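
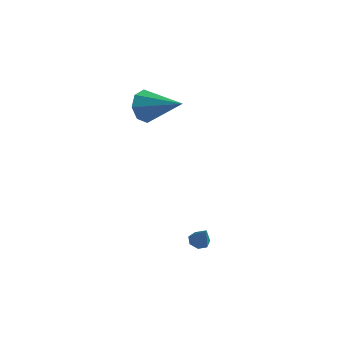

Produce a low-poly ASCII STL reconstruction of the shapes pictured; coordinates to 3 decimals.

solid 
facet normal -0.442 0.210 -0.872
outer loop
vertex 2.762 1.577 -3.891
vertex 2.324 1.631 -3.656
vertex 2.672 1.978 -3.749
endloop
endfacet
facet normal 0.974 0.227 -0.024
outer loop
vertex 2.762 1.577 -3.891
vertex 2.672 1.978 -3.749
vertex 2.836 1.389 -2.644
endloop
endfacet
facet normal -0.440 0.208 -0.873
outer loop
vertex 2.672 1.978 -3.749
vertex 2.324 1.631 -3.656
vertex 2.319 2.117 -3.538
endloop
endfacet
facet normal 0.514 0.786 0.343
outer loop
vertex 2.672 1.978 -3.749
vertex 2.319 2.117 -3.538
vertex 2.836 1.389 -2.644
endloop
endfacet
facet normal -0.440 0.208 -0.874
outer loop
vertex 2.319 2.117 -3.538
vertex 2.324 1.631 -3.656
vertex 1.97 1.89 -3.416
endloop
endfacet
facet normal -0.211 0.695 0.688
outer loop
vertex 2.319 2.117 -3.538
vertex 1.97 1.89 -3.416
vertex 2.836 1.389 -2.644
endloop
endfacet
facet normal -0.442 0.206 -0.873
outer loop
vertex 1.97 1.89 -3.416
vertex 2.324 1.631 -3.656
vertex 1.888 1.468 -3.474
endloop
endfacet
facet normal -0.657 0.024 0.753
outer loop
vertex 1.97 1.89 -3.416
vertex 1.888 1.468 -3.474
vertex 2.836 1.389 -2.644
endloop
endfacet
facet normal -0.442 0.209 -0.872
outer loop
vertex 1.888 1.468 -3.474
vertex 2.324 1.631 -3.656
vertex 2.133 1.169 -3.67
endloop
endfacet
facet normal -0.489 -0.722 0.490
outer loop
vertex 1.888 1.468 -3.474
vertex 2.133 1.169 -3.67
vertex 2.836 1.389 -2.644
endloop
endfacet
facet normal -0.440 0.208 -0.873
outer loop
vertex 2.133 1.169 -3.67
vertex 2.324 1.631 -3.656
vertex 2.523 1.217 -3.855
endloop
endfacet
facet normal 0.166 -0.981 0.096
outer loop
vertex 2.133 1.169 -3.67
vertex 2.523 1.217 -3.855
vertex 2.836 1.389 -2.644
endloop
endfacet
facet normal -0.443 0.207 -0.873
outer loop
vertex 2.523 1.217 -3.855
vertex 2.324 1.631 -3.656
vertex 2.762 1.577 -3.891
endloop
endfacet
facet normal 0.820 -0.557 -0.133
outer loop
vertex 2.523 1.217 -3.855
vertex 2.762 1.577 -3.891
vertex 2.836 1.389 -2.644
endloop
endfacet
facet normal -0.918 0.034 -0.395
outer loop
vertex -1.285 3.163 1.79
vertex -1.603 3.526 2.561
vertex -1.258 3.859 1.788
endloop
endfacet
facet normal 0.705 -0.029 -0.708
outer loop
vertex -1.285 3.163 1.79
vertex -1.258 3.859 1.788
vertex 0.343 3.454 3.399
endloop
endfacet
facet normal -0.918 0.034 -0.395
outer loop
vertex -1.258 3.859 1.788
vertex -1.603 3.526 2.561
vertex -1.433 4.36 2.238
endloop
endfacet
facet normal 0.623 0.632 -0.461
outer loop
vertex -1.258 3.859 1.788
vertex -1.433 4.36 2.238
vertex 0.343 3.454 3.399
endloop
endfacet
facet normal -0.918 0.034 -0.395
outer loop
vertex -1.433 4.36 2.238
vertex -1.603 3.526 2.561
vertex -1.708 4.373 2.878
endloop
endfacet
facet normal 0.374 0.916 0.142
outer loop
vertex -1.433 4.36 2.238
vertex -1.708 4.373 2.878
vertex 0.343 3.454 3.399
endloop
endfacet
facet normal -0.918 0.034 -0.395
outer loop
vertex -1.708 4.373 2.878
vertex -1.603 3.526 2.561
vertex -1.921 3.89 3.332
endloop
endfacet
facet normal 0.104 0.656 0.747
outer loop
vertex -1.708 4.373 2.878
vertex -1.921 3.89 3.332
vertex 0.343 3.454 3.399
endloop
endfacet
facet normal -0.918 0.034 -0.395
outer loop
vertex -1.921 3.89 3.332
vertex -1.603 3.526 2.561
vertex -1.948 3.194 3.335
endloop
endfacet
facet normal -0.029 0.005 1.000
outer loop
vertex -1.921 3.89 3.332
vertex -1.948 3.194 3.335
vertex 0.343 3.454 3.399
endloop
endfacet
facet normal -0.918 0.034 -0.395
outer loop
vertex -1.948 3.194 3.335
vertex -1.603 3.526 2.561
vertex -1.773 2.693 2.884
endloop
endfacet
facet normal 0.054 -0.658 0.751
outer loop
vertex -1.948 3.194 3.335
vertex -1.773 2.693 2.884
vertex 0.343 3.454 3.399
endloop
endfacet
facet normal -0.918 0.034 -0.395
outer loop
vertex -1.773 2.693 2.884
vertex -1.603 3.526 2.561
vertex -1.498 2.68 2.244
endloop
endfacet
facet normal 0.302 -0.941 0.149
outer loop
vertex -1.773 2.693 2.884
vertex -1.498 2.68 2.244
vertex 0.343 3.454 3.399
endloop
endfacet
facet normal -0.918 0.034 -0.395
outer loop
vertex -1.498 2.68 2.244
vertex -1.603 3.526 2.561
vertex -1.285 3.163 1.79
endloop
endfacet
facet normal 0.573 -0.681 -0.456
outer loop
vertex -1.498 2.68 2.244
vertex -1.285 3.163 1.79
vertex 0.343 3.454 3.399
endloop
endfacet

endsolid


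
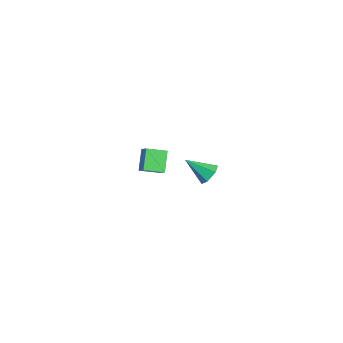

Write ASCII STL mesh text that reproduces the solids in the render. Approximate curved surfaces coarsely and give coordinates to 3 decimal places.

solid 
facet normal -0.740 -0.072 -0.669
outer loop
vertex -4.015 -0.198 -3.403
vertex -3.787 0.971 -3.782
vertex -3.089 -0.693 -4.374
endloop
endfacet
facet normal -0.183 -0.935 0.303
outer loop
vertex -2.453 -0.631 -3.798
vertex -4.015 -0.198 -3.403
vertex -3.089 -0.693 -4.374
endloop
endfacet
facet normal -0.740 -0.072 -0.669
outer loop
vertex -3.089 -0.693 -4.374
vertex -3.787 0.971 -3.782
vertex -2.861 0.476 -4.752
endloop
endfacet
facet normal 0.648 -0.346 -0.678
outer loop
vertex -2.861 0.476 -4.752
vertex -2.453 -0.631 -3.798
vertex -3.089 -0.693 -4.374
endloop
endfacet
facet normal -0.648 0.346 0.678
outer loop
vertex -4.015 -0.198 -3.403
vertex -3.151 1.033 -3.206
vertex -3.787 0.971 -3.782
endloop
endfacet
facet normal -0.183 -0.935 0.303
outer loop
vertex -3.379 -0.136 -2.828
vertex -4.015 -0.198 -3.403
vertex -2.453 -0.631 -3.798
endloop
endfacet
facet normal -0.648 0.346 0.679
outer loop
vertex -3.379 -0.136 -2.828
vertex -3.151 1.033 -3.206
vertex -4.015 -0.198 -3.403
endloop
endfacet
facet normal 0.183 0.935 -0.303
outer loop
vertex -3.787 0.971 -3.782
vertex -3.151 1.033 -3.206
vertex -2.861 0.476 -4.752
endloop
endfacet
facet normal 0.647 -0.346 -0.679
outer loop
vertex -2.225 0.538 -4.177
vertex -2.453 -0.631 -3.798
vertex -2.861 0.476 -4.752
endloop
endfacet
facet normal 0.183 0.935 -0.303
outer loop
vertex -2.861 0.476 -4.752
vertex -3.151 1.033 -3.206
vertex -2.225 0.538 -4.177
endloop
endfacet
facet normal 0.740 0.073 0.669
outer loop
vertex -2.225 0.538 -4.177
vertex -3.379 -0.136 -2.828
vertex -2.453 -0.631 -3.798
endloop
endfacet
facet normal 0.740 0.072 0.669
outer loop
vertex -3.151 1.033 -3.206
vertex -3.379 -0.136 -2.828
vertex -2.225 0.538 -4.177
endloop
endfacet
facet normal 0.486 0.666 -0.565
outer loop
vertex 4.771 0.789 1.933
vertex 4.357 0.64 1.401
vertex 4.184 1.141 1.843
endloop
endfacet
facet normal 0.017 0.274 0.961
outer loop
vertex 4.771 0.789 1.933
vertex 4.184 1.141 1.843
vertex 3.583 -0.42 2.299
endloop
endfacet
facet normal 0.486 0.666 -0.565
outer loop
vertex 4.184 1.141 1.843
vertex 4.357 0.64 1.401
vertex 3.77 0.992 1.311
endloop
endfacet
facet normal -0.766 0.434 0.475
outer loop
vertex 4.184 1.141 1.843
vertex 3.77 0.992 1.311
vertex 3.583 -0.42 2.299
endloop
endfacet
facet normal 0.486 0.666 -0.565
outer loop
vertex 3.77 0.992 1.311
vertex 4.357 0.64 1.401
vertex 3.943 0.491 0.869
endloop
endfacet
facet normal -0.955 -0.075 -0.288
outer loop
vertex 3.77 0.992 1.311
vertex 3.943 0.491 0.869
vertex 3.583 -0.42 2.299
endloop
endfacet
facet normal 0.486 0.666 -0.565
outer loop
vertex 3.943 0.491 0.869
vertex 4.357 0.64 1.401
vertex 4.53 0.139 0.959
endloop
endfacet
facet normal -0.359 -0.743 -0.564
outer loop
vertex 3.943 0.491 0.869
vertex 4.53 0.139 0.959
vertex 3.583 -0.42 2.299
endloop
endfacet
facet normal 0.487 0.666 -0.565
outer loop
vertex 4.53 0.139 0.959
vertex 4.357 0.64 1.401
vertex 4.943 0.288 1.491
endloop
endfacet
facet normal 0.424 -0.902 -0.077
outer loop
vertex 4.53 0.139 0.959
vertex 4.943 0.288 1.491
vertex 3.583 -0.42 2.299
endloop
endfacet
facet normal 0.487 0.666 -0.565
outer loop
vertex 4.943 0.288 1.491
vertex 4.357 0.64 1.401
vertex 4.771 0.789 1.933
endloop
endfacet
facet normal 0.612 -0.394 0.685
outer loop
vertex 4.943 0.288 1.491
vertex 4.771 0.789 1.933
vertex 3.583 -0.42 2.299
endloop
endfacet

endsolid


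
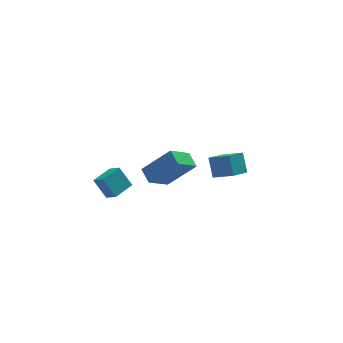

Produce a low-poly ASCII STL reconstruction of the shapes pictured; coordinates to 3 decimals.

solid 
facet normal -0.833 -0.540 -0.122
outer loop
vertex -4.527 -1.043 0.077
vertex -4.848 -0.438 -0.409
vertex -4.035 -1.579 -0.915
endloop
endfacet
facet normal 0.382 -0.720 0.579
outer loop
vertex -3.052 -0.942 -0.771
vertex -4.527 -1.043 0.077
vertex -4.035 -1.579 -0.915
endloop
endfacet
facet normal -0.833 -0.539 -0.122
outer loop
vertex -4.035 -1.579 -0.915
vertex -4.848 -0.438 -0.409
vertex -4.356 -0.973 -1.401
endloop
endfacet
facet normal 0.400 -0.435 -0.807
outer loop
vertex -4.356 -0.973 -1.401
vertex -3.052 -0.942 -0.771
vertex -4.035 -1.579 -0.915
endloop
endfacet
facet normal -0.400 0.435 0.806
outer loop
vertex -4.527 -1.043 0.077
vertex -3.865 0.199 -0.265
vertex -4.848 -0.438 -0.409
endloop
endfacet
facet normal 0.382 -0.721 0.578
outer loop
vertex -3.544 -0.407 0.221
vertex -4.527 -1.043 0.077
vertex -3.052 -0.942 -0.771
endloop
endfacet
facet normal -0.400 0.435 0.807
outer loop
vertex -3.544 -0.407 0.221
vertex -3.865 0.199 -0.265
vertex -4.527 -1.043 0.077
endloop
endfacet
facet normal -0.382 0.721 -0.578
outer loop
vertex -4.848 -0.438 -0.409
vertex -3.865 0.199 -0.265
vertex -4.356 -0.973 -1.401
endloop
endfacet
facet normal 0.400 -0.436 -0.806
outer loop
vertex -3.373 -0.337 -1.257
vertex -3.052 -0.942 -0.771
vertex -4.356 -0.973 -1.401
endloop
endfacet
facet normal -0.382 0.721 -0.579
outer loop
vertex -4.356 -0.973 -1.401
vertex -3.865 0.199 -0.265
vertex -3.373 -0.337 -1.257
endloop
endfacet
facet normal 0.833 0.540 0.122
outer loop
vertex -3.373 -0.337 -1.257
vertex -3.544 -0.407 0.221
vertex -3.052 -0.942 -0.771
endloop
endfacet
facet normal 0.833 0.539 0.122
outer loop
vertex -3.865 0.199 -0.265
vertex -3.544 -0.407 0.221
vertex -3.373 -0.337 -1.257
endloop
endfacet
facet normal -0.775 -0.515 0.367
outer loop
vertex 2.374 0.691 -1.093
vertex 1.546 1.503 -1.702
vertex 2.388 -0.025 -2.068
endloop
endfacet
facet normal 0.632 -0.620 0.464
outer loop
vertex 3.294 0.577 -2.498
vertex 2.374 0.691 -1.093
vertex 2.388 -0.025 -2.068
endloop
endfacet
facet normal -0.775 -0.515 0.367
outer loop
vertex 2.388 -0.025 -2.068
vertex 1.546 1.503 -1.702
vertex 1.56 0.786 -2.677
endloop
endfacet
facet normal 0.012 -0.593 -0.805
outer loop
vertex 1.56 0.786 -2.677
vertex 3.294 0.577 -2.498
vertex 2.388 -0.025 -2.068
endloop
endfacet
facet normal -0.011 0.592 0.805
outer loop
vertex 2.374 0.691 -1.093
vertex 2.452 2.105 -2.132
vertex 1.546 1.503 -1.702
endloop
endfacet
facet normal 0.633 -0.619 0.465
outer loop
vertex 3.28 1.294 -1.523
vertex 2.374 0.691 -1.093
vertex 3.294 0.577 -2.498
endloop
endfacet
facet normal -0.012 0.593 0.805
outer loop
vertex 3.28 1.294 -1.523
vertex 2.452 2.105 -2.132
vertex 2.374 0.691 -1.093
endloop
endfacet
facet normal -0.632 0.620 -0.465
outer loop
vertex 1.546 1.503 -1.702
vertex 2.452 2.105 -2.132
vertex 1.56 0.786 -2.677
endloop
endfacet
facet normal 0.012 -0.592 -0.806
outer loop
vertex 2.466 1.389 -3.107
vertex 3.294 0.577 -2.498
vertex 1.56 0.786 -2.677
endloop
endfacet
facet normal -0.633 0.620 -0.464
outer loop
vertex 1.56 0.786 -2.677
vertex 2.452 2.105 -2.132
vertex 2.466 1.389 -3.107
endloop
endfacet
facet normal 0.775 0.515 -0.367
outer loop
vertex 2.466 1.389 -3.107
vertex 3.28 1.294 -1.523
vertex 3.294 0.577 -2.498
endloop
endfacet
facet normal 0.775 0.515 -0.367
outer loop
vertex 2.452 2.105 -2.132
vertex 3.28 1.294 -1.523
vertex 2.466 1.389 -3.107
endloop
endfacet
facet normal -0.680 0.197 -0.706
outer loop
vertex -2.797 -3.086 1.12
vertex -2.932 -2.281 1.475
vertex -1.721 -2.519 0.242
endloop
endfacet
facet normal 0.152 -0.905 -0.398
outer loop
vertex -0.408 -2.899 1.605
vertex -2.797 -3.086 1.12
vertex -1.721 -2.519 0.242
endloop
endfacet
facet normal -0.680 0.197 -0.706
outer loop
vertex -1.721 -2.519 0.242
vertex -2.932 -2.281 1.475
vertex -1.856 -1.714 0.597
endloop
endfacet
facet normal 0.717 0.378 -0.585
outer loop
vertex -1.856 -1.714 0.597
vertex -0.408 -2.899 1.605
vertex -1.721 -2.519 0.242
endloop
endfacet
facet normal -0.717 -0.378 0.585
outer loop
vertex -2.797 -3.086 1.12
vertex -1.619 -2.661 2.838
vertex -2.932 -2.281 1.475
endloop
endfacet
facet normal 0.152 -0.905 -0.398
outer loop
vertex -1.484 -3.466 2.483
vertex -2.797 -3.086 1.12
vertex -0.408 -2.899 1.605
endloop
endfacet
facet normal -0.717 -0.378 0.585
outer loop
vertex -1.484 -3.466 2.483
vertex -1.619 -2.661 2.838
vertex -2.797 -3.086 1.12
endloop
endfacet
facet normal -0.152 0.905 0.398
outer loop
vertex -2.932 -2.281 1.475
vertex -1.619 -2.661 2.838
vertex -1.856 -1.714 0.597
endloop
endfacet
facet normal 0.717 0.378 -0.585
outer loop
vertex -0.543 -2.094 1.96
vertex -0.408 -2.899 1.605
vertex -1.856 -1.714 0.597
endloop
endfacet
facet normal -0.152 0.905 0.398
outer loop
vertex -1.856 -1.714 0.597
vertex -1.619 -2.661 2.838
vertex -0.543 -2.094 1.96
endloop
endfacet
facet normal 0.680 -0.197 0.706
outer loop
vertex -0.543 -2.094 1.96
vertex -1.484 -3.466 2.483
vertex -0.408 -2.899 1.605
endloop
endfacet
facet normal 0.680 -0.197 0.706
outer loop
vertex -1.619 -2.661 2.838
vertex -1.484 -3.466 2.483
vertex -0.543 -2.094 1.96
endloop
endfacet

endsolid


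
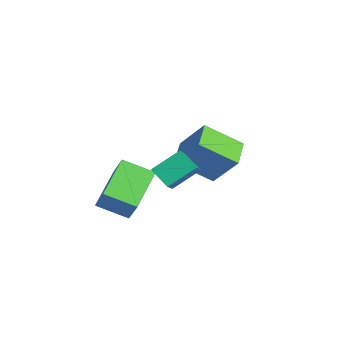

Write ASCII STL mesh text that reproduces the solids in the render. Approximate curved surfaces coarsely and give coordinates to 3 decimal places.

solid 
facet normal -0.765 -0.324 0.556
outer loop
vertex -0.301 0.244 2.169
vertex -0.27 1.426 2.901
vertex -1.395 0.95 1.076
endloop
endfacet
facet normal -0.023 -0.850 -0.526
outer loop
vertex -0.63 1.274 0.519
vertex -0.301 0.244 2.169
vertex -1.395 0.95 1.076
endloop
endfacet
facet normal -0.765 -0.324 0.556
outer loop
vertex -1.395 0.95 1.076
vertex -0.27 1.426 2.901
vertex -1.364 2.131 1.807
endloop
endfacet
facet normal -0.644 0.415 -0.643
outer loop
vertex -1.364 2.131 1.807
vertex -0.63 1.274 0.519
vertex -1.395 0.95 1.076
endloop
endfacet
facet normal 0.644 -0.415 0.643
outer loop
vertex -0.301 0.244 2.169
vertex 0.495 1.75 2.344
vertex -0.27 1.426 2.901
endloop
endfacet
facet normal -0.021 -0.850 -0.526
outer loop
vertex 0.464 0.569 1.613
vertex -0.301 0.244 2.169
vertex -0.63 1.274 0.519
endloop
endfacet
facet normal 0.644 -0.415 0.643
outer loop
vertex 0.464 0.569 1.613
vertex 0.495 1.75 2.344
vertex -0.301 0.244 2.169
endloop
endfacet
facet normal 0.022 0.850 0.526
outer loop
vertex -0.27 1.426 2.901
vertex 0.495 1.75 2.344
vertex -1.364 2.131 1.807
endloop
endfacet
facet normal -0.644 0.415 -0.643
outer loop
vertex -0.599 2.456 1.251
vertex -0.63 1.274 0.519
vertex -1.364 2.131 1.807
endloop
endfacet
facet normal 0.022 0.850 0.527
outer loop
vertex -1.364 2.131 1.807
vertex 0.495 1.75 2.344
vertex -0.599 2.456 1.251
endloop
endfacet
facet normal 0.765 0.324 -0.556
outer loop
vertex -0.599 2.456 1.251
vertex 0.464 0.569 1.613
vertex -0.63 1.274 0.519
endloop
endfacet
facet normal 0.765 0.324 -0.556
outer loop
vertex 0.495 1.75 2.344
vertex 0.464 0.569 1.613
vertex -0.599 2.456 1.251
endloop
endfacet
facet normal -0.633 0.676 0.378
outer loop
vertex -2.623 0.062 1.247
vertex -1.818 1.116 0.711
vertex -3.362 0.028 0.071
endloop
endfacet
facet normal -0.563 -0.737 0.375
outer loop
vertex -2.122 -1.296 -0.671
vertex -2.623 0.062 1.247
vertex -3.362 0.028 0.071
endloop
endfacet
facet normal -0.633 0.676 0.378
outer loop
vertex -3.362 0.028 0.071
vertex -1.818 1.116 0.711
vertex -2.558 1.082 -0.466
endloop
endfacet
facet normal -0.533 -0.025 -0.846
outer loop
vertex -2.558 1.082 -0.466
vertex -2.122 -1.296 -0.671
vertex -3.362 0.028 0.071
endloop
endfacet
facet normal 0.532 0.024 0.846
outer loop
vertex -2.623 0.062 1.247
vertex -0.578 -0.208 -0.031
vertex -1.818 1.116 0.711
endloop
endfacet
facet normal -0.562 -0.737 0.375
outer loop
vertex -1.382 -1.262 0.506
vertex -2.623 0.062 1.247
vertex -2.122 -1.296 -0.671
endloop
endfacet
facet normal 0.532 0.025 0.846
outer loop
vertex -1.382 -1.262 0.506
vertex -0.578 -0.208 -0.031
vertex -2.623 0.062 1.247
endloop
endfacet
facet normal 0.562 0.737 -0.375
outer loop
vertex -1.818 1.116 0.711
vertex -0.578 -0.208 -0.031
vertex -2.558 1.082 -0.466
endloop
endfacet
facet normal -0.532 -0.024 -0.847
outer loop
vertex -1.317 -0.242 -1.207
vertex -2.122 -1.296 -0.671
vertex -2.558 1.082 -0.466
endloop
endfacet
facet normal 0.562 0.737 -0.375
outer loop
vertex -2.558 1.082 -0.466
vertex -0.578 -0.208 -0.031
vertex -1.317 -0.242 -1.207
endloop
endfacet
facet normal 0.633 -0.676 -0.378
outer loop
vertex -1.317 -0.242 -1.207
vertex -1.382 -1.262 0.506
vertex -2.122 -1.296 -0.671
endloop
endfacet
facet normal 0.633 -0.676 -0.378
outer loop
vertex -0.578 -0.208 -0.031
vertex -1.382 -1.262 0.506
vertex -1.317 -0.242 -1.207
endloop
endfacet
facet normal -0.479 -0.358 -0.802
outer loop
vertex -2.909 2.4 0.14
vertex -3.918 3.138 0.413
vertex -2.188 3.774 -0.904
endloop
endfacet
facet normal 0.789 -0.576 -0.214
outer loop
vertex -1.322 4.422 0.547
vertex -2.909 2.4 0.14
vertex -2.188 3.774 -0.904
endloop
endfacet
facet normal -0.479 -0.358 -0.802
outer loop
vertex -2.188 3.774 -0.904
vertex -3.918 3.138 0.413
vertex -3.198 4.512 -0.63
endloop
endfacet
facet normal 0.385 0.735 -0.558
outer loop
vertex -3.198 4.512 -0.63
vertex -1.322 4.422 0.547
vertex -2.188 3.774 -0.904
endloop
endfacet
facet normal -0.386 -0.734 0.558
outer loop
vertex -2.909 2.4 0.14
vertex -3.052 3.786 1.864
vertex -3.918 3.138 0.413
endloop
endfacet
facet normal 0.789 -0.576 -0.214
outer loop
vertex -2.042 3.048 1.59
vertex -2.909 2.4 0.14
vertex -1.322 4.422 0.547
endloop
endfacet
facet normal -0.385 -0.735 0.559
outer loop
vertex -2.042 3.048 1.59
vertex -3.052 3.786 1.864
vertex -2.909 2.4 0.14
endloop
endfacet
facet normal -0.789 0.576 0.214
outer loop
vertex -3.918 3.138 0.413
vertex -3.052 3.786 1.864
vertex -3.198 4.512 -0.63
endloop
endfacet
facet normal 0.386 0.734 -0.559
outer loop
vertex -2.331 5.16 0.82
vertex -1.322 4.422 0.547
vertex -3.198 4.512 -0.63
endloop
endfacet
facet normal -0.789 0.576 0.214
outer loop
vertex -3.198 4.512 -0.63
vertex -3.052 3.786 1.864
vertex -2.331 5.16 0.82
endloop
endfacet
facet normal 0.479 0.358 0.802
outer loop
vertex -2.331 5.16 0.82
vertex -2.042 3.048 1.59
vertex -1.322 4.422 0.547
endloop
endfacet
facet normal 0.479 0.358 0.802
outer loop
vertex -3.052 3.786 1.864
vertex -2.042 3.048 1.59
vertex -2.331 5.16 0.82
endloop
endfacet

endsolid


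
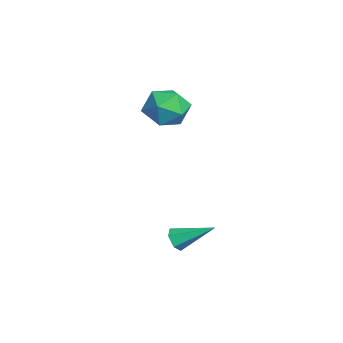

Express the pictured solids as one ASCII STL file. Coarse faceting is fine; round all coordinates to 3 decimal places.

solid 
facet normal -0.269 0.817 -0.511
outer loop
vertex -2.332 1.43 0.971
vertex -3.396 1.319 1.353
vertex -2.643 1.934 1.94
endloop
endfacet
facet normal 0.416 0.854 -0.311
outer loop
vertex -2.332 1.43 0.971
vertex -2.643 1.934 1.94
vertex -1.634 1.416 1.867
endloop
endfacet
facet normal 0.757 0.291 -0.585
outer loop
vertex -2.332 1.43 0.971
vertex -1.634 1.416 1.867
vertex -1.764 0.482 1.235
endloop
endfacet
facet normal 0.284 -0.096 -0.954
outer loop
vertex -2.332 1.43 0.971
vertex -1.764 0.482 1.235
vertex -2.853 0.422 0.917
endloop
endfacet
facet normal -0.350 0.230 -0.908
outer loop
vertex -2.332 1.43 0.971
vertex -2.853 0.422 0.917
vertex -3.396 1.319 1.353
endloop
endfacet
facet normal 0.441 0.803 0.400
outer loop
vertex -1.634 1.416 1.867
vertex -2.643 1.934 1.94
vertex -2.267 1.298 2.803
endloop
endfacet
facet normal -0.666 0.742 0.077
outer loop
vertex -2.643 1.934 1.94
vertex -3.396 1.319 1.353
vertex -3.356 1.238 2.485
endloop
endfacet
facet normal -0.798 -0.208 -0.566
outer loop
vertex -3.396 1.319 1.353
vertex -2.853 0.422 0.917
vertex -3.486 0.304 1.853
endloop
endfacet
facet normal 0.227 -0.734 -0.640
outer loop
vertex -2.853 0.422 0.917
vertex -1.764 0.482 1.235
vertex -2.477 -0.214 1.78
endloop
endfacet
facet normal 0.993 -0.109 -0.043
outer loop
vertex -1.764 0.482 1.235
vertex -1.634 1.416 1.867
vertex -1.724 0.401 2.367
endloop
endfacet
facet normal -0.284 0.096 0.954
outer loop
vertex -2.788 0.29 2.749
vertex -2.267 1.298 2.803
vertex -3.356 1.238 2.485
endloop
endfacet
facet normal -0.757 -0.291 0.585
outer loop
vertex -2.788 0.29 2.749
vertex -3.356 1.238 2.485
vertex -3.486 0.304 1.853
endloop
endfacet
facet normal -0.416 -0.854 0.311
outer loop
vertex -2.788 0.29 2.749
vertex -3.486 0.304 1.853
vertex -2.477 -0.214 1.78
endloop
endfacet
facet normal 0.269 -0.817 0.511
outer loop
vertex -2.788 0.29 2.749
vertex -2.477 -0.214 1.78
vertex -1.724 0.401 2.367
endloop
endfacet
facet normal 0.350 -0.230 0.908
outer loop
vertex -2.788 0.29 2.749
vertex -1.724 0.401 2.367
vertex -2.267 1.298 2.803
endloop
endfacet
facet normal -0.227 0.734 0.640
outer loop
vertex -3.356 1.238 2.485
vertex -2.267 1.298 2.803
vertex -2.643 1.934 1.94
endloop
endfacet
facet normal -0.993 0.109 0.043
outer loop
vertex -3.486 0.304 1.853
vertex -3.356 1.238 2.485
vertex -3.396 1.319 1.353
endloop
endfacet
facet normal -0.441 -0.803 -0.400
outer loop
vertex -2.477 -0.214 1.78
vertex -3.486 0.304 1.853
vertex -2.853 0.422 0.917
endloop
endfacet
facet normal 0.666 -0.742 -0.077
outer loop
vertex -1.724 0.401 2.367
vertex -2.477 -0.214 1.78
vertex -1.764 0.482 1.235
endloop
endfacet
facet normal 0.798 0.208 0.566
outer loop
vertex -2.267 1.298 2.803
vertex -1.724 0.401 2.367
vertex -1.634 1.416 1.867
endloop
endfacet
facet normal -0.247 -0.848 -0.470
outer loop
vertex 2.026 0.896 -4.092
vertex 1.733 0.71 -3.602
vertex 1.444 1.027 -4.022
endloop
endfacet
facet normal 0.071 0.696 -0.715
outer loop
vertex 2.026 0.896 -4.092
vertex 1.444 1.027 -4.022
vertex 2.187 2.27 -2.738
endloop
endfacet
facet normal -0.246 -0.848 -0.470
outer loop
vertex 1.444 1.027 -4.022
vertex 1.733 0.71 -3.602
vertex 1.151 0.841 -3.533
endloop
endfacet
facet normal -0.738 0.645 -0.197
outer loop
vertex 1.444 1.027 -4.022
vertex 1.151 0.841 -3.533
vertex 2.187 2.27 -2.738
endloop
endfacet
facet normal -0.246 -0.848 -0.470
outer loop
vertex 1.151 0.841 -3.533
vertex 1.733 0.71 -3.602
vertex 1.44 0.524 -3.113
endloop
endfacet
facet normal -0.742 0.179 0.646
outer loop
vertex 1.151 0.841 -3.533
vertex 1.44 0.524 -3.113
vertex 2.187 2.27 -2.738
endloop
endfacet
facet normal -0.247 -0.847 -0.470
outer loop
vertex 1.44 0.524 -3.113
vertex 1.733 0.71 -3.602
vertex 2.021 0.393 -3.182
endloop
endfacet
facet normal 0.062 -0.235 0.970
outer loop
vertex 1.44 0.524 -3.113
vertex 2.021 0.393 -3.182
vertex 2.187 2.27 -2.738
endloop
endfacet
facet normal -0.248 -0.847 -0.470
outer loop
vertex 2.021 0.393 -3.182
vertex 1.733 0.71 -3.602
vertex 2.314 0.579 -3.672
endloop
endfacet
facet normal 0.873 -0.184 0.452
outer loop
vertex 2.021 0.393 -3.182
vertex 2.314 0.579 -3.672
vertex 2.187 2.27 -2.738
endloop
endfacet
facet normal -0.248 -0.847 -0.470
outer loop
vertex 2.314 0.579 -3.672
vertex 1.733 0.71 -3.602
vertex 2.026 0.896 -4.092
endloop
endfacet
facet normal 0.877 0.281 -0.389
outer loop
vertex 2.314 0.579 -3.672
vertex 2.026 0.896 -4.092
vertex 2.187 2.27 -2.738
endloop
endfacet

endsolid


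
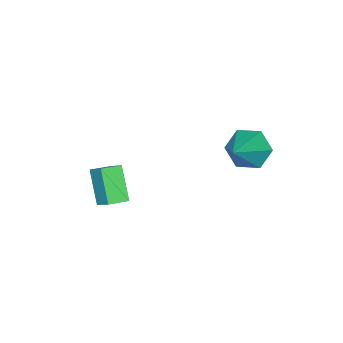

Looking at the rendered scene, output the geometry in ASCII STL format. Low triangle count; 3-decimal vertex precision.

solid 
facet normal -0.794 -0.222 -0.565
outer loop
vertex -2.693 2.627 0.239
vertex -3.257 2.761 0.979
vertex -3.051 3.479 0.408
endloop
endfacet
facet normal 0.749 0.417 -0.514
outer loop
vertex -2.693 2.627 0.239
vertex -3.051 3.479 0.408
vertex -1.763 3.179 2.041
endloop
endfacet
facet normal -0.794 -0.222 -0.566
outer loop
vertex -3.051 3.479 0.408
vertex -3.257 2.761 0.979
vertex -3.615 3.613 1.147
endloop
endfacet
facet normal 0.229 0.973 -0.002
outer loop
vertex -3.051 3.479 0.408
vertex -3.615 3.613 1.147
vertex -1.763 3.179 2.041
endloop
endfacet
facet normal -0.794 -0.222 -0.566
outer loop
vertex -3.615 3.613 1.147
vertex -3.257 2.761 0.979
vertex -3.821 2.895 1.718
endloop
endfacet
facet normal -0.205 0.645 0.737
outer loop
vertex -3.615 3.613 1.147
vertex -3.821 2.895 1.718
vertex -1.763 3.179 2.041
endloop
endfacet
facet normal -0.794 -0.223 -0.566
outer loop
vertex -3.821 2.895 1.718
vertex -3.257 2.761 0.979
vertex -3.462 2.043 1.55
endloop
endfacet
facet normal -0.118 -0.240 0.964
outer loop
vertex -3.821 2.895 1.718
vertex -3.462 2.043 1.55
vertex -1.763 3.179 2.041
endloop
endfacet
facet normal -0.794 -0.223 -0.565
outer loop
vertex -3.462 2.043 1.55
vertex -3.257 2.761 0.979
vertex -2.898 1.909 0.81
endloop
endfacet
facet normal 0.402 -0.797 0.451
outer loop
vertex -3.462 2.043 1.55
vertex -2.898 1.909 0.81
vertex -1.763 3.179 2.041
endloop
endfacet
facet normal -0.794 -0.223 -0.565
outer loop
vertex -2.898 1.909 0.81
vertex -3.257 2.761 0.979
vertex -2.693 2.627 0.239
endloop
endfacet
facet normal 0.836 -0.468 -0.288
outer loop
vertex -2.898 1.909 0.81
vertex -2.693 2.627 0.239
vertex -1.763 3.179 2.041
endloop
endfacet
facet normal -0.377 -0.555 0.742
outer loop
vertex 1.743 -0.093 1.651
vertex 1.01 0.259 1.542
vertex 1.467 -0.899 0.908
endloop
endfacet
facet normal 0.894 -0.428 0.133
outer loop
vertex 2.05 -0.039 -0.242
vertex 1.743 -0.093 1.651
vertex 1.467 -0.899 0.908
endloop
endfacet
facet normal -0.377 -0.555 0.742
outer loop
vertex 1.467 -0.899 0.908
vertex 1.01 0.259 1.542
vertex 0.734 -0.547 0.799
endloop
endfacet
facet normal -0.245 -0.713 -0.657
outer loop
vertex 0.734 -0.547 0.799
vertex 2.05 -0.039 -0.242
vertex 1.467 -0.899 0.908
endloop
endfacet
facet normal 0.245 0.713 0.657
outer loop
vertex 1.743 -0.093 1.651
vertex 1.593 1.119 0.392
vertex 1.01 0.259 1.542
endloop
endfacet
facet normal 0.894 -0.428 0.133
outer loop
vertex 2.326 0.767 0.501
vertex 1.743 -0.093 1.651
vertex 2.05 -0.039 -0.242
endloop
endfacet
facet normal 0.245 0.713 0.657
outer loop
vertex 2.326 0.767 0.501
vertex 1.593 1.119 0.392
vertex 1.743 -0.093 1.651
endloop
endfacet
facet normal -0.894 0.428 -0.133
outer loop
vertex 1.01 0.259 1.542
vertex 1.593 1.119 0.392
vertex 0.734 -0.547 0.799
endloop
endfacet
facet normal -0.245 -0.713 -0.657
outer loop
vertex 1.317 0.313 -0.351
vertex 2.05 -0.039 -0.242
vertex 0.734 -0.547 0.799
endloop
endfacet
facet normal -0.894 0.428 -0.133
outer loop
vertex 0.734 -0.547 0.799
vertex 1.593 1.119 0.392
vertex 1.317 0.313 -0.351
endloop
endfacet
facet normal 0.377 0.555 -0.742
outer loop
vertex 1.317 0.313 -0.351
vertex 2.326 0.767 0.501
vertex 2.05 -0.039 -0.242
endloop
endfacet
facet normal 0.377 0.555 -0.742
outer loop
vertex 1.593 1.119 0.392
vertex 2.326 0.767 0.501
vertex 1.317 0.313 -0.351
endloop
endfacet

endsolid


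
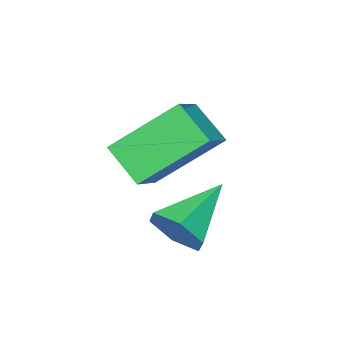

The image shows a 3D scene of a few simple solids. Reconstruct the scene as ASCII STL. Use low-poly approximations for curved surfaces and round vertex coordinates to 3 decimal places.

solid 
facet normal 0.896 0.010 -0.444
outer loop
vertex 4.631 2.105 2.962
vertex 4.349 1.738 2.384
vertex 4.344 2.478 2.391
endloop
endfacet
facet normal -0.123 0.801 0.585
outer loop
vertex 4.631 2.105 2.962
vertex 4.344 2.478 2.391
vertex 2.871 1.722 3.116
endloop
endfacet
facet normal 0.897 0.010 -0.442
outer loop
vertex 4.344 2.478 2.391
vertex 4.349 1.738 2.384
vertex 4.063 2.112 1.813
endloop
endfacet
facet normal -0.537 0.806 -0.250
outer loop
vertex 4.344 2.478 2.391
vertex 4.063 2.112 1.813
vertex 2.871 1.722 3.116
endloop
endfacet
facet normal 0.897 0.010 -0.442
outer loop
vertex 4.063 2.112 1.813
vertex 4.349 1.738 2.384
vertex 4.068 1.372 1.806
endloop
endfacet
facet normal -0.738 0.001 -0.675
outer loop
vertex 4.063 2.112 1.813
vertex 4.068 1.372 1.806
vertex 2.871 1.722 3.116
endloop
endfacet
facet normal 0.897 0.011 -0.443
outer loop
vertex 4.068 1.372 1.806
vertex 4.349 1.738 2.384
vertex 4.355 0.999 2.378
endloop
endfacet
facet normal -0.525 -0.809 -0.264
outer loop
vertex 4.068 1.372 1.806
vertex 4.355 0.999 2.378
vertex 2.871 1.722 3.116
endloop
endfacet
facet normal 0.896 0.011 -0.443
outer loop
vertex 4.355 0.999 2.378
vertex 4.349 1.738 2.384
vertex 4.636 1.365 2.955
endloop
endfacet
facet normal -0.112 -0.813 0.571
outer loop
vertex 4.355 0.999 2.378
vertex 4.636 1.365 2.955
vertex 2.871 1.722 3.116
endloop
endfacet
facet normal 0.896 0.010 -0.444
outer loop
vertex 4.636 1.365 2.955
vertex 4.349 1.738 2.384
vertex 4.631 2.105 2.962
endloop
endfacet
facet normal 0.089 -0.009 0.996
outer loop
vertex 4.636 1.365 2.955
vertex 4.631 2.105 2.962
vertex 2.871 1.722 3.116
endloop
endfacet
facet normal -0.559 0.528 0.639
outer loop
vertex 1.74 -0.028 4.384
vertex 2.649 0.29 4.917
vertex 1.826 0.931 3.667
endloop
endfacet
facet normal -0.826 -0.289 -0.485
outer loop
vertex 2.951 -0.13 2.383
vertex 1.74 -0.028 4.384
vertex 1.826 0.931 3.667
endloop
endfacet
facet normal -0.559 0.528 0.639
outer loop
vertex 1.826 0.931 3.667
vertex 2.649 0.29 4.917
vertex 2.734 1.248 4.2
endloop
endfacet
facet normal 0.072 0.799 -0.597
outer loop
vertex 2.734 1.248 4.2
vertex 2.951 -0.13 2.383
vertex 1.826 0.931 3.667
endloop
endfacet
facet normal -0.071 -0.799 0.598
outer loop
vertex 1.74 -0.028 4.384
vertex 3.774 -0.771 3.633
vertex 2.649 0.29 4.917
endloop
endfacet
facet normal -0.825 -0.290 -0.485
outer loop
vertex 2.866 -1.088 3.1
vertex 1.74 -0.028 4.384
vertex 2.951 -0.13 2.383
endloop
endfacet
facet normal -0.071 -0.799 0.597
outer loop
vertex 2.866 -1.088 3.1
vertex 3.774 -0.771 3.633
vertex 1.74 -0.028 4.384
endloop
endfacet
facet normal 0.826 0.289 0.484
outer loop
vertex 2.649 0.29 4.917
vertex 3.774 -0.771 3.633
vertex 2.734 1.248 4.2
endloop
endfacet
facet normal 0.071 0.799 -0.597
outer loop
vertex 3.86 0.188 2.916
vertex 2.951 -0.13 2.383
vertex 2.734 1.248 4.2
endloop
endfacet
facet normal 0.825 0.289 0.485
outer loop
vertex 2.734 1.248 4.2
vertex 3.774 -0.771 3.633
vertex 3.86 0.188 2.916
endloop
endfacet
facet normal 0.559 -0.528 -0.639
outer loop
vertex 3.86 0.188 2.916
vertex 2.866 -1.088 3.1
vertex 2.951 -0.13 2.383
endloop
endfacet
facet normal 0.559 -0.528 -0.639
outer loop
vertex 3.774 -0.771 3.633
vertex 2.866 -1.088 3.1
vertex 3.86 0.188 2.916
endloop
endfacet

endsolid


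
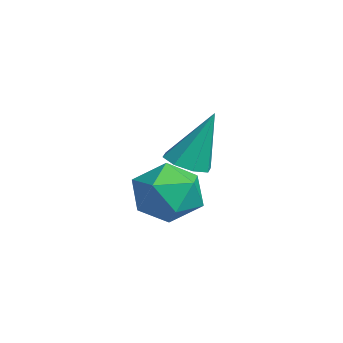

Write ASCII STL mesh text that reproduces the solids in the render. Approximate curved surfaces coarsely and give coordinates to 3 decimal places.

solid 
facet normal 0.282 0.931 0.231
outer loop
vertex 4.267 1.412 -0.416
vertex 3.562 1.411 0.447
vertex 4.611 1.06 0.583
endloop
endfacet
facet normal 0.815 0.574 -0.078
outer loop
vertex 4.267 1.412 -0.416
vertex 4.611 1.06 0.583
vertex 4.912 0.507 -0.336
endloop
endfacet
facet normal 0.592 0.358 -0.722
outer loop
vertex 4.267 1.412 -0.416
vertex 4.912 0.507 -0.336
vertex 4.048 0.515 -1.041
endloop
endfacet
facet normal -0.079 0.583 -0.809
outer loop
vertex 4.267 1.412 -0.416
vertex 4.048 0.515 -1.041
vertex 3.214 1.074 -0.557
endloop
endfacet
facet normal -0.271 0.937 -0.220
outer loop
vertex 4.267 1.412 -0.416
vertex 3.214 1.074 -0.557
vertex 3.562 1.411 0.447
endloop
endfacet
facet normal 0.949 -0.006 0.314
outer loop
vertex 4.912 0.507 -0.336
vertex 4.611 1.06 0.583
vertex 4.606 -0.054 0.577
endloop
endfacet
facet normal 0.086 0.572 0.815
outer loop
vertex 4.611 1.06 0.583
vertex 3.562 1.411 0.447
vertex 3.772 0.505 1.061
endloop
endfacet
facet normal -0.809 0.581 0.086
outer loop
vertex 3.562 1.411 0.447
vertex 3.214 1.074 -0.557
vertex 2.908 0.513 0.356
endloop
endfacet
facet normal -0.498 0.007 -0.867
outer loop
vertex 3.214 1.074 -0.557
vertex 4.048 0.515 -1.041
vertex 3.209 -0.04 -0.563
endloop
endfacet
facet normal 0.589 -0.355 -0.726
outer loop
vertex 4.048 0.515 -1.041
vertex 4.912 0.507 -0.336
vertex 4.258 -0.391 -0.427
endloop
endfacet
facet normal 0.079 -0.583 0.809
outer loop
vertex 3.553 -0.392 0.436
vertex 4.606 -0.054 0.577
vertex 3.772 0.505 1.061
endloop
endfacet
facet normal -0.592 -0.358 0.722
outer loop
vertex 3.553 -0.392 0.436
vertex 3.772 0.505 1.061
vertex 2.908 0.513 0.356
endloop
endfacet
facet normal -0.815 -0.574 0.078
outer loop
vertex 3.553 -0.392 0.436
vertex 2.908 0.513 0.356
vertex 3.209 -0.04 -0.563
endloop
endfacet
facet normal -0.282 -0.931 -0.231
outer loop
vertex 3.553 -0.392 0.436
vertex 3.209 -0.04 -0.563
vertex 4.258 -0.391 -0.427
endloop
endfacet
facet normal 0.271 -0.937 0.220
outer loop
vertex 3.553 -0.392 0.436
vertex 4.258 -0.391 -0.427
vertex 4.606 -0.054 0.577
endloop
endfacet
facet normal 0.498 -0.007 0.867
outer loop
vertex 3.772 0.505 1.061
vertex 4.606 -0.054 0.577
vertex 4.611 1.06 0.583
endloop
endfacet
facet normal -0.589 0.355 0.726
outer loop
vertex 2.908 0.513 0.356
vertex 3.772 0.505 1.061
vertex 3.562 1.411 0.447
endloop
endfacet
facet normal -0.949 0.006 -0.314
outer loop
vertex 3.209 -0.04 -0.563
vertex 2.908 0.513 0.356
vertex 3.214 1.074 -0.557
endloop
endfacet
facet normal -0.086 -0.572 -0.815
outer loop
vertex 4.258 -0.391 -0.427
vertex 3.209 -0.04 -0.563
vertex 4.048 0.515 -1.041
endloop
endfacet
facet normal 0.809 -0.581 -0.086
outer loop
vertex 4.606 -0.054 0.577
vertex 4.258 -0.391 -0.427
vertex 4.912 0.507 -0.336
endloop
endfacet
facet normal -0.094 -0.367 -0.925
outer loop
vertex 1.58 2.205 -0.202
vertex 1.062 1.708 0.048
vertex 1.038 2.415 -0.23
endloop
endfacet
facet normal 0.363 0.930 -0.060
outer loop
vertex 1.58 2.205 -0.202
vertex 1.038 2.415 -0.23
vertex 1.258 2.472 1.972
endloop
endfacet
facet normal -0.093 -0.367 -0.926
outer loop
vertex 1.038 2.415 -0.23
vertex 1.062 1.708 0.048
vertex 0.51 2.211 -0.096
endloop
endfacet
facet normal -0.358 0.934 0.012
outer loop
vertex 1.038 2.415 -0.23
vertex 0.51 2.211 -0.096
vertex 1.258 2.472 1.972
endloop
endfacet
facet normal -0.094 -0.368 -0.925
outer loop
vertex 0.51 2.211 -0.096
vertex 1.062 1.708 0.048
vertex 0.306 1.712 0.123
endloop
endfacet
facet normal -0.853 0.459 0.251
outer loop
vertex 0.51 2.211 -0.096
vertex 0.306 1.712 0.123
vertex 1.258 2.472 1.972
endloop
endfacet
facet normal -0.094 -0.366 -0.926
outer loop
vertex 0.306 1.712 0.123
vertex 1.062 1.708 0.048
vertex 0.544 1.211 0.297
endloop
endfacet
facet normal -0.829 -0.215 0.515
outer loop
vertex 0.306 1.712 0.123
vertex 0.544 1.211 0.297
vertex 1.258 2.472 1.972
endloop
endfacet
facet normal -0.093 -0.367 -0.926
outer loop
vertex 0.544 1.211 0.297
vertex 1.062 1.708 0.048
vertex 1.086 1.001 0.326
endloop
endfacet
facet normal -0.304 -0.694 0.652
outer loop
vertex 0.544 1.211 0.297
vertex 1.086 1.001 0.326
vertex 1.258 2.472 1.972
endloop
endfacet
facet normal -0.094 -0.367 -0.925
outer loop
vertex 1.086 1.001 0.326
vertex 1.062 1.708 0.048
vertex 1.614 1.206 0.191
endloop
endfacet
facet normal 0.419 -0.698 0.580
outer loop
vertex 1.086 1.001 0.326
vertex 1.614 1.206 0.191
vertex 1.258 2.472 1.972
endloop
endfacet
facet normal -0.095 -0.368 -0.925
outer loop
vertex 1.614 1.206 0.191
vertex 1.062 1.708 0.048
vertex 1.818 1.704 -0.028
endloop
endfacet
facet normal 0.913 -0.224 0.342
outer loop
vertex 1.614 1.206 0.191
vertex 1.818 1.704 -0.028
vertex 1.258 2.472 1.972
endloop
endfacet
facet normal -0.095 -0.367 -0.926
outer loop
vertex 1.818 1.704 -0.028
vertex 1.062 1.708 0.048
vertex 1.58 2.205 -0.202
endloop
endfacet
facet normal 0.890 0.449 0.077
outer loop
vertex 1.818 1.704 -0.028
vertex 1.58 2.205 -0.202
vertex 1.258 2.472 1.972
endloop
endfacet

endsolid


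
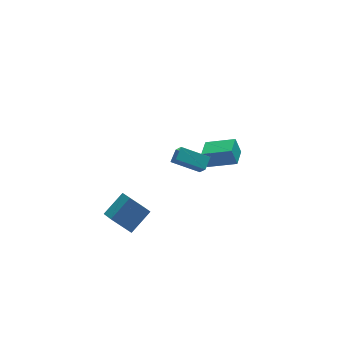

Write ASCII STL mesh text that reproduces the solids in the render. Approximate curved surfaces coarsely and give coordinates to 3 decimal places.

solid 
facet normal -0.630 0.389 0.672
outer loop
vertex -3.753 -3.27 1.025
vertex -3.803 -1.95 0.214
vertex -5.227 -3.937 0.028
endloop
endfacet
facet normal 0.032 -0.852 0.523
outer loop
vertex -4.137 -4.61 -1.134
vertex -3.753 -3.27 1.025
vertex -5.227 -3.937 0.028
endloop
endfacet
facet normal -0.630 0.389 0.672
outer loop
vertex -5.227 -3.937 0.028
vertex -3.803 -1.95 0.214
vertex -5.277 -2.617 -0.782
endloop
endfacet
facet normal -0.776 -0.351 -0.524
outer loop
vertex -5.277 -2.617 -0.782
vertex -4.137 -4.61 -1.134
vertex -5.227 -3.937 0.028
endloop
endfacet
facet normal 0.776 0.351 0.524
outer loop
vertex -3.753 -3.27 1.025
vertex -2.713 -2.623 -0.948
vertex -3.803 -1.95 0.214
endloop
endfacet
facet normal 0.032 -0.852 0.523
outer loop
vertex -2.663 -3.943 -0.138
vertex -3.753 -3.27 1.025
vertex -4.137 -4.61 -1.134
endloop
endfacet
facet normal 0.776 0.351 0.524
outer loop
vertex -2.663 -3.943 -0.138
vertex -2.713 -2.623 -0.948
vertex -3.753 -3.27 1.025
endloop
endfacet
facet normal -0.032 0.852 -0.523
outer loop
vertex -3.803 -1.95 0.214
vertex -2.713 -2.623 -0.948
vertex -5.277 -2.617 -0.782
endloop
endfacet
facet normal -0.776 -0.351 -0.524
outer loop
vertex -4.187 -3.29 -1.945
vertex -4.137 -4.61 -1.134
vertex -5.277 -2.617 -0.782
endloop
endfacet
facet normal -0.032 0.852 -0.523
outer loop
vertex -5.277 -2.617 -0.782
vertex -2.713 -2.623 -0.948
vertex -4.187 -3.29 -1.945
endloop
endfacet
facet normal 0.630 -0.389 -0.672
outer loop
vertex -4.187 -3.29 -1.945
vertex -2.663 -3.943 -0.138
vertex -4.137 -4.61 -1.134
endloop
endfacet
facet normal 0.630 -0.389 -0.672
outer loop
vertex -2.713 -2.623 -0.948
vertex -2.663 -3.943 -0.138
vertex -4.187 -3.29 -1.945
endloop
endfacet
facet normal -0.593 -0.654 -0.470
outer loop
vertex 1.06 -3.686 2.71
vertex -0.548 -2.773 3.47
vertex 1.013 -2.842 1.594
endloop
endfacet
facet normal 0.805 -0.457 -0.379
outer loop
vertex 1.588 -2.207 2.05
vertex 1.06 -3.686 2.71
vertex 1.013 -2.842 1.594
endloop
endfacet
facet normal -0.593 -0.654 -0.470
outer loop
vertex 1.013 -2.842 1.594
vertex -0.548 -2.773 3.47
vertex -0.596 -1.928 2.354
endloop
endfacet
facet normal -0.034 0.603 -0.797
outer loop
vertex -0.596 -1.928 2.354
vertex 1.588 -2.207 2.05
vertex 1.013 -2.842 1.594
endloop
endfacet
facet normal 0.034 -0.603 0.797
outer loop
vertex 1.06 -3.686 2.71
vertex 0.027 -2.138 3.926
vertex -0.548 -2.773 3.47
endloop
endfacet
facet normal 0.804 -0.457 -0.380
outer loop
vertex 1.636 -3.052 3.166
vertex 1.06 -3.686 2.71
vertex 1.588 -2.207 2.05
endloop
endfacet
facet normal 0.034 -0.603 0.797
outer loop
vertex 1.636 -3.052 3.166
vertex 0.027 -2.138 3.926
vertex 1.06 -3.686 2.71
endloop
endfacet
facet normal -0.805 0.456 0.380
outer loop
vertex -0.548 -2.773 3.47
vertex 0.027 -2.138 3.926
vertex -0.596 -1.928 2.354
endloop
endfacet
facet normal -0.034 0.604 -0.797
outer loop
vertex -0.02 -1.294 2.81
vertex 1.588 -2.207 2.05
vertex -0.596 -1.928 2.354
endloop
endfacet
facet normal -0.804 0.457 0.380
outer loop
vertex -0.596 -1.928 2.354
vertex 0.027 -2.138 3.926
vertex -0.02 -1.294 2.81
endloop
endfacet
facet normal 0.593 0.654 0.470
outer loop
vertex -0.02 -1.294 2.81
vertex 1.636 -3.052 3.166
vertex 1.588 -2.207 2.05
endloop
endfacet
facet normal 0.593 0.654 0.470
outer loop
vertex 0.027 -2.138 3.926
vertex 1.636 -3.052 3.166
vertex -0.02 -1.294 2.81
endloop
endfacet
facet normal -0.520 -0.846 0.119
outer loop
vertex 4.316 0.039 -0.227
vertex 2.584 1.005 -0.918
vertex 4.597 -0.3 -1.407
endloop
endfacet
facet normal 0.825 -0.460 0.329
outer loop
vertex 5.356 0.935 -1.582
vertex 4.316 0.039 -0.227
vertex 4.597 -0.3 -1.407
endloop
endfacet
facet normal -0.519 -0.846 0.120
outer loop
vertex 4.597 -0.3 -1.407
vertex 2.584 1.005 -0.918
vertex 2.866 0.665 -2.098
endloop
endfacet
facet normal 0.223 -0.270 -0.937
outer loop
vertex 2.866 0.665 -2.098
vertex 5.356 0.935 -1.582
vertex 4.597 -0.3 -1.407
endloop
endfacet
facet normal -0.223 0.270 0.937
outer loop
vertex 4.316 0.039 -0.227
vertex 3.343 2.24 -1.093
vertex 2.584 1.005 -0.918
endloop
endfacet
facet normal 0.825 -0.459 0.329
outer loop
vertex 5.074 1.275 -0.402
vertex 4.316 0.039 -0.227
vertex 5.356 0.935 -1.582
endloop
endfacet
facet normal -0.224 0.270 0.937
outer loop
vertex 5.074 1.275 -0.402
vertex 3.343 2.24 -1.093
vertex 4.316 0.039 -0.227
endloop
endfacet
facet normal -0.824 0.460 -0.330
outer loop
vertex 2.584 1.005 -0.918
vertex 3.343 2.24 -1.093
vertex 2.866 0.665 -2.098
endloop
endfacet
facet normal 0.223 -0.270 -0.937
outer loop
vertex 3.624 1.901 -2.273
vertex 5.356 0.935 -1.582
vertex 2.866 0.665 -2.098
endloop
endfacet
facet normal -0.825 0.460 -0.329
outer loop
vertex 2.866 0.665 -2.098
vertex 3.343 2.24 -1.093
vertex 3.624 1.901 -2.273
endloop
endfacet
facet normal 0.520 0.846 -0.120
outer loop
vertex 3.624 1.901 -2.273
vertex 5.074 1.275 -0.402
vertex 5.356 0.935 -1.582
endloop
endfacet
facet normal 0.519 0.846 -0.119
outer loop
vertex 3.343 2.24 -1.093
vertex 5.074 1.275 -0.402
vertex 3.624 1.901 -2.273
endloop
endfacet

endsolid


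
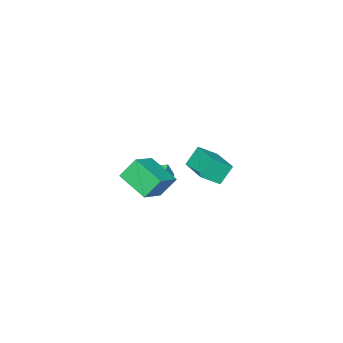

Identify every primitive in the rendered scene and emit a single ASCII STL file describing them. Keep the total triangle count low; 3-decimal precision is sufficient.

solid 
facet normal -0.564 0.123 0.817
outer loop
vertex -3.855 -2.192 -0.114
vertex -2.989 -0.236 0.188
vertex -4.758 -1.685 -0.814
endloop
endfacet
facet normal -0.400 -0.906 -0.140
outer loop
vertex -4.031 -1.844 -1.868
vertex -3.855 -2.192 -0.114
vertex -4.758 -1.685 -0.814
endloop
endfacet
facet normal -0.564 0.123 0.817
outer loop
vertex -4.758 -1.685 -0.814
vertex -2.989 -0.236 0.188
vertex -3.892 0.271 -0.512
endloop
endfacet
facet normal -0.722 0.406 -0.560
outer loop
vertex -3.892 0.271 -0.512
vertex -4.031 -1.844 -1.868
vertex -4.758 -1.685 -0.814
endloop
endfacet
facet normal 0.722 -0.406 0.560
outer loop
vertex -3.855 -2.192 -0.114
vertex -2.262 -0.395 -0.866
vertex -2.989 -0.236 0.188
endloop
endfacet
facet normal -0.400 -0.906 -0.140
outer loop
vertex -3.128 -2.351 -1.168
vertex -3.855 -2.192 -0.114
vertex -4.031 -1.844 -1.868
endloop
endfacet
facet normal 0.722 -0.406 0.560
outer loop
vertex -3.128 -2.351 -1.168
vertex -2.262 -0.395 -0.866
vertex -3.855 -2.192 -0.114
endloop
endfacet
facet normal 0.400 0.906 0.140
outer loop
vertex -2.989 -0.236 0.188
vertex -2.262 -0.395 -0.866
vertex -3.892 0.271 -0.512
endloop
endfacet
facet normal -0.722 0.406 -0.560
outer loop
vertex -3.165 0.112 -1.566
vertex -4.031 -1.844 -1.868
vertex -3.892 0.271 -0.512
endloop
endfacet
facet normal 0.400 0.906 0.140
outer loop
vertex -3.892 0.271 -0.512
vertex -2.262 -0.395 -0.866
vertex -3.165 0.112 -1.566
endloop
endfacet
facet normal 0.564 -0.123 -0.817
outer loop
vertex -3.165 0.112 -1.566
vertex -3.128 -2.351 -1.168
vertex -4.031 -1.844 -1.868
endloop
endfacet
facet normal 0.564 -0.123 -0.817
outer loop
vertex -2.262 -0.395 -0.866
vertex -3.128 -2.351 -1.168
vertex -3.165 0.112 -1.566
endloop
endfacet
facet normal -0.474 0.357 0.805
outer loop
vertex 2.863 0.415 2.953
vertex 2.792 2.062 2.18
vertex 1.482 0.05 2.302
endloop
endfacet
facet normal 0.039 -0.904 0.425
outer loop
vertex 2.108 -0.422 1.24
vertex 2.863 0.415 2.953
vertex 1.482 0.05 2.302
endloop
endfacet
facet normal -0.474 0.357 0.805
outer loop
vertex 1.482 0.05 2.302
vertex 2.792 2.062 2.18
vertex 1.411 1.696 1.529
endloop
endfacet
facet normal -0.880 -0.233 -0.415
outer loop
vertex 1.411 1.696 1.529
vertex 2.108 -0.422 1.24
vertex 1.482 0.05 2.302
endloop
endfacet
facet normal 0.880 0.233 0.415
outer loop
vertex 2.863 0.415 2.953
vertex 3.418 1.59 1.118
vertex 2.792 2.062 2.18
endloop
endfacet
facet normal 0.040 -0.905 0.425
outer loop
vertex 3.489 -0.056 1.891
vertex 2.863 0.415 2.953
vertex 2.108 -0.422 1.24
endloop
endfacet
facet normal 0.879 0.233 0.415
outer loop
vertex 3.489 -0.056 1.891
vertex 3.418 1.59 1.118
vertex 2.863 0.415 2.953
endloop
endfacet
facet normal -0.039 0.904 -0.425
outer loop
vertex 2.792 2.062 2.18
vertex 3.418 1.59 1.118
vertex 1.411 1.696 1.529
endloop
endfacet
facet normal -0.879 -0.233 -0.415
outer loop
vertex 2.037 1.225 0.467
vertex 2.108 -0.422 1.24
vertex 1.411 1.696 1.529
endloop
endfacet
facet normal -0.039 0.905 -0.424
outer loop
vertex 1.411 1.696 1.529
vertex 3.418 1.59 1.118
vertex 2.037 1.225 0.467
endloop
endfacet
facet normal 0.474 -0.357 -0.805
outer loop
vertex 2.037 1.225 0.467
vertex 3.489 -0.056 1.891
vertex 2.108 -0.422 1.24
endloop
endfacet
facet normal 0.474 -0.357 -0.805
outer loop
vertex 3.418 1.59 1.118
vertex 3.489 -0.056 1.891
vertex 2.037 1.225 0.467
endloop
endfacet
facet normal -0.805 -0.545 0.236
outer loop
vertex -0.141 -2.995 -0.465
vertex -1.021 -1.448 0.107
vertex -0.463 -2.875 -1.286
endloop
endfacet
facet normal 0.471 -0.828 -0.306
outer loop
vertex 0.221 -2.412 -1.487
vertex -0.141 -2.995 -0.465
vertex -0.463 -2.875 -1.286
endloop
endfacet
facet normal -0.805 -0.545 0.236
outer loop
vertex -0.463 -2.875 -1.286
vertex -1.021 -1.448 0.107
vertex -1.343 -1.328 -0.714
endloop
endfacet
facet normal -0.362 0.135 -0.922
outer loop
vertex -1.343 -1.328 -0.714
vertex 0.221 -2.412 -1.487
vertex -0.463 -2.875 -1.286
endloop
endfacet
facet normal 0.362 -0.135 0.922
outer loop
vertex -0.141 -2.995 -0.465
vertex -0.337 -0.985 -0.094
vertex -1.021 -1.448 0.107
endloop
endfacet
facet normal 0.471 -0.828 -0.306
outer loop
vertex 0.543 -2.532 -0.666
vertex -0.141 -2.995 -0.465
vertex 0.221 -2.412 -1.487
endloop
endfacet
facet normal 0.362 -0.135 0.922
outer loop
vertex 0.543 -2.532 -0.666
vertex -0.337 -0.985 -0.094
vertex -0.141 -2.995 -0.465
endloop
endfacet
facet normal -0.471 0.828 0.306
outer loop
vertex -1.021 -1.448 0.107
vertex -0.337 -0.985 -0.094
vertex -1.343 -1.328 -0.714
endloop
endfacet
facet normal -0.362 0.135 -0.922
outer loop
vertex -0.659 -0.865 -0.915
vertex 0.221 -2.412 -1.487
vertex -1.343 -1.328 -0.714
endloop
endfacet
facet normal -0.471 0.828 0.306
outer loop
vertex -1.343 -1.328 -0.714
vertex -0.337 -0.985 -0.094
vertex -0.659 -0.865 -0.915
endloop
endfacet
facet normal 0.805 0.545 -0.236
outer loop
vertex -0.659 -0.865 -0.915
vertex 0.543 -2.532 -0.666
vertex 0.221 -2.412 -1.487
endloop
endfacet
facet normal 0.805 0.545 -0.236
outer loop
vertex -0.337 -0.985 -0.094
vertex 0.543 -2.532 -0.666
vertex -0.659 -0.865 -0.915
endloop
endfacet

endsolid


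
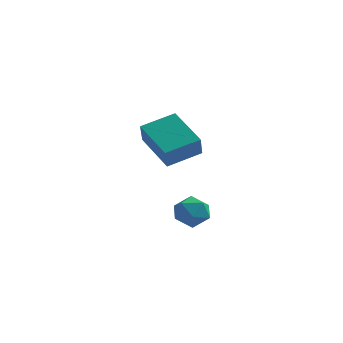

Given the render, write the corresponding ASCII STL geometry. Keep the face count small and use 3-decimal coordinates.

solid 
facet normal -0.665 0.626 0.408
outer loop
vertex -1.986 0.649 -0.529
vertex -0.988 1.451 -0.134
vertex -2.041 1.114 -1.333
endloop
endfacet
facet normal -0.745 -0.598 -0.295
outer loop
vertex -0.912 0.049 -2.026
vertex -1.986 0.649 -0.529
vertex -2.041 1.114 -1.333
endloop
endfacet
facet normal -0.665 0.626 0.408
outer loop
vertex -2.041 1.114 -1.333
vertex -0.988 1.451 -0.134
vertex -1.043 1.916 -0.938
endloop
endfacet
facet normal -0.059 0.499 -0.864
outer loop
vertex -1.043 1.916 -0.938
vertex -0.912 0.049 -2.026
vertex -2.041 1.114 -1.333
endloop
endfacet
facet normal 0.059 -0.499 0.864
outer loop
vertex -1.986 0.649 -0.529
vertex 0.141 0.386 -0.827
vertex -0.988 1.451 -0.134
endloop
endfacet
facet normal -0.745 -0.598 -0.295
outer loop
vertex -0.857 -0.416 -1.222
vertex -1.986 0.649 -0.529
vertex -0.912 0.049 -2.026
endloop
endfacet
facet normal 0.059 -0.499 0.864
outer loop
vertex -0.857 -0.416 -1.222
vertex 0.141 0.386 -0.827
vertex -1.986 0.649 -0.529
endloop
endfacet
facet normal 0.745 0.598 0.295
outer loop
vertex -0.988 1.451 -0.134
vertex 0.141 0.386 -0.827
vertex -1.043 1.916 -0.938
endloop
endfacet
facet normal -0.059 0.499 -0.864
outer loop
vertex 0.086 0.851 -1.631
vertex -0.912 0.049 -2.026
vertex -1.043 1.916 -0.938
endloop
endfacet
facet normal 0.745 0.598 0.295
outer loop
vertex -1.043 1.916 -0.938
vertex 0.141 0.386 -0.827
vertex 0.086 0.851 -1.631
endloop
endfacet
facet normal 0.665 -0.626 -0.408
outer loop
vertex 0.086 0.851 -1.631
vertex -0.857 -0.416 -1.222
vertex -0.912 0.049 -2.026
endloop
endfacet
facet normal 0.665 -0.626 -0.408
outer loop
vertex 0.141 0.386 -0.827
vertex -0.857 -0.416 -1.222
vertex 0.086 0.851 -1.631
endloop
endfacet
facet normal -0.855 -0.408 0.320
outer loop
vertex 0.03 -2.772 -2.474
vertex 0.206 -3.359 -2.752
vertex 0.379 -3.223 -2.116
endloop
endfacet
facet normal -0.639 0.109 0.761
outer loop
vertex 0.03 -2.772 -2.474
vertex 0.379 -3.223 -2.116
vertex 0.536 -2.57 -2.078
endloop
endfacet
facet normal -0.586 0.712 0.386
outer loop
vertex 0.03 -2.772 -2.474
vertex 0.536 -2.57 -2.078
vertex 0.459 -2.301 -2.691
endloop
endfacet
facet normal -0.770 0.568 -0.290
outer loop
vertex 0.03 -2.772 -2.474
vertex 0.459 -2.301 -2.691
vertex 0.256 -2.789 -3.107
endloop
endfacet
facet normal -0.936 -0.124 -0.331
outer loop
vertex 0.03 -2.772 -2.474
vertex 0.256 -2.789 -3.107
vertex 0.206 -3.359 -2.752
endloop
endfacet
facet normal 0.014 -0.061 0.998
outer loop
vertex 0.536 -2.57 -2.078
vertex 0.379 -3.223 -2.116
vertex 1.024 -3.031 -2.113
endloop
endfacet
facet normal -0.336 -0.898 0.284
outer loop
vertex 0.379 -3.223 -2.116
vertex 0.206 -3.359 -2.752
vertex 0.821 -3.519 -2.529
endloop
endfacet
facet normal -0.468 -0.437 -0.768
outer loop
vertex 0.206 -3.359 -2.752
vertex 0.256 -2.789 -3.107
vertex 0.744 -3.25 -3.142
endloop
endfacet
facet normal -0.200 0.682 -0.703
outer loop
vertex 0.256 -2.789 -3.107
vertex 0.459 -2.301 -2.691
vertex 0.901 -2.597 -3.104
endloop
endfacet
facet normal 0.097 0.916 0.390
outer loop
vertex 0.459 -2.301 -2.691
vertex 0.536 -2.57 -2.078
vertex 1.074 -2.461 -2.468
endloop
endfacet
facet normal 0.770 -0.568 0.290
outer loop
vertex 1.25 -3.048 -2.746
vertex 1.024 -3.031 -2.113
vertex 0.821 -3.519 -2.529
endloop
endfacet
facet normal 0.586 -0.712 -0.386
outer loop
vertex 1.25 -3.048 -2.746
vertex 0.821 -3.519 -2.529
vertex 0.744 -3.25 -3.142
endloop
endfacet
facet normal 0.639 -0.109 -0.761
outer loop
vertex 1.25 -3.048 -2.746
vertex 0.744 -3.25 -3.142
vertex 0.901 -2.597 -3.104
endloop
endfacet
facet normal 0.855 0.408 -0.320
outer loop
vertex 1.25 -3.048 -2.746
vertex 0.901 -2.597 -3.104
vertex 1.074 -2.461 -2.468
endloop
endfacet
facet normal 0.936 0.124 0.331
outer loop
vertex 1.25 -3.048 -2.746
vertex 1.074 -2.461 -2.468
vertex 1.024 -3.031 -2.113
endloop
endfacet
facet normal 0.200 -0.682 0.703
outer loop
vertex 0.821 -3.519 -2.529
vertex 1.024 -3.031 -2.113
vertex 0.379 -3.223 -2.116
endloop
endfacet
facet normal -0.097 -0.916 -0.390
outer loop
vertex 0.744 -3.25 -3.142
vertex 0.821 -3.519 -2.529
vertex 0.206 -3.359 -2.752
endloop
endfacet
facet normal -0.014 0.061 -0.998
outer loop
vertex 0.901 -2.597 -3.104
vertex 0.744 -3.25 -3.142
vertex 0.256 -2.789 -3.107
endloop
endfacet
facet normal 0.336 0.898 -0.284
outer loop
vertex 1.074 -2.461 -2.468
vertex 0.901 -2.597 -3.104
vertex 0.459 -2.301 -2.691
endloop
endfacet
facet normal 0.468 0.437 0.768
outer loop
vertex 1.024 -3.031 -2.113
vertex 1.074 -2.461 -2.468
vertex 0.536 -2.57 -2.078
endloop
endfacet

endsolid


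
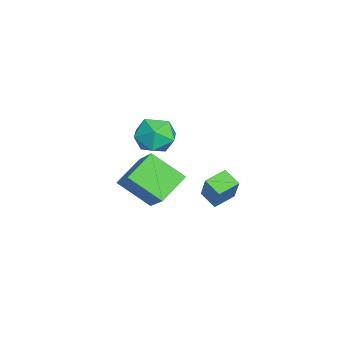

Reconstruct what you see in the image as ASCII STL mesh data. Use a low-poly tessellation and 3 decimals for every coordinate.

solid 
facet normal 0.020 0.959 0.281
outer loop
vertex -1.642 2.324 2.263
vertex -1.361 2.049 3.181
vertex -0.672 2.239 2.483
endloop
endfacet
facet normal 0.172 0.895 -0.413
outer loop
vertex -1.642 2.324 2.263
vertex -0.672 2.239 2.483
vertex -1.016 1.902 1.609
endloop
endfacet
facet normal -0.378 0.569 -0.730
outer loop
vertex -1.642 2.324 2.263
vertex -1.016 1.902 1.609
vertex -1.919 1.503 1.766
endloop
endfacet
facet normal -0.871 0.434 -0.231
outer loop
vertex -1.642 2.324 2.263
vertex -1.919 1.503 1.766
vertex -2.132 1.594 2.738
endloop
endfacet
facet normal -0.624 0.675 0.393
outer loop
vertex -1.642 2.324 2.263
vertex -2.132 1.594 2.738
vertex -1.361 2.049 3.181
endloop
endfacet
facet normal 0.743 0.472 -0.474
outer loop
vertex -1.016 1.902 1.609
vertex -0.672 2.239 2.483
vertex -0.348 1.366 2.122
endloop
endfacet
facet normal 0.497 0.577 0.648
outer loop
vertex -0.672 2.239 2.483
vertex -1.361 2.049 3.181
vertex -0.561 1.457 3.094
endloop
endfacet
facet normal -0.545 0.115 0.830
outer loop
vertex -1.361 2.049 3.181
vertex -2.132 1.594 2.738
vertex -1.464 1.058 3.251
endloop
endfacet
facet normal -0.944 -0.275 -0.181
outer loop
vertex -2.132 1.594 2.738
vertex -1.919 1.503 1.766
vertex -1.808 0.721 2.377
endloop
endfacet
facet normal -0.148 -0.054 -0.988
outer loop
vertex -1.919 1.503 1.766
vertex -1.016 1.902 1.609
vertex -1.119 0.911 1.679
endloop
endfacet
facet normal 0.871 -0.434 0.231
outer loop
vertex -0.838 0.636 2.597
vertex -0.348 1.366 2.122
vertex -0.561 1.457 3.094
endloop
endfacet
facet normal 0.378 -0.569 0.730
outer loop
vertex -0.838 0.636 2.597
vertex -0.561 1.457 3.094
vertex -1.464 1.058 3.251
endloop
endfacet
facet normal -0.172 -0.895 0.413
outer loop
vertex -0.838 0.636 2.597
vertex -1.464 1.058 3.251
vertex -1.808 0.721 2.377
endloop
endfacet
facet normal -0.020 -0.959 -0.281
outer loop
vertex -0.838 0.636 2.597
vertex -1.808 0.721 2.377
vertex -1.119 0.911 1.679
endloop
endfacet
facet normal 0.624 -0.675 -0.393
outer loop
vertex -0.838 0.636 2.597
vertex -1.119 0.911 1.679
vertex -0.348 1.366 2.122
endloop
endfacet
facet normal 0.944 0.275 0.181
outer loop
vertex -0.561 1.457 3.094
vertex -0.348 1.366 2.122
vertex -0.672 2.239 2.483
endloop
endfacet
facet normal 0.148 0.054 0.988
outer loop
vertex -1.464 1.058 3.251
vertex -0.561 1.457 3.094
vertex -1.361 2.049 3.181
endloop
endfacet
facet normal -0.743 -0.472 0.474
outer loop
vertex -1.808 0.721 2.377
vertex -1.464 1.058 3.251
vertex -2.132 1.594 2.738
endloop
endfacet
facet normal -0.497 -0.577 -0.648
outer loop
vertex -1.119 0.911 1.679
vertex -1.808 0.721 2.377
vertex -1.919 1.503 1.766
endloop
endfacet
facet normal 0.545 -0.115 -0.830
outer loop
vertex -0.348 1.366 2.122
vertex -1.119 0.911 1.679
vertex -1.016 1.902 1.609
endloop
endfacet
facet normal -0.678 -0.599 0.426
outer loop
vertex 3.847 3.332 3.316
vertex 3.294 4.103 3.519
vertex 3.216 3.194 2.119
endloop
endfacet
facet normal 0.570 -0.795 -0.209
outer loop
vertex 3.786 3.697 1.761
vertex 3.847 3.332 3.316
vertex 3.216 3.194 2.119
endloop
endfacet
facet normal -0.678 -0.599 0.426
outer loop
vertex 3.216 3.194 2.119
vertex 3.294 4.103 3.519
vertex 2.663 3.965 2.322
endloop
endfacet
facet normal -0.464 -0.101 -0.880
outer loop
vertex 2.663 3.965 2.322
vertex 3.786 3.697 1.761
vertex 3.216 3.194 2.119
endloop
endfacet
facet normal 0.464 0.101 0.880
outer loop
vertex 3.847 3.332 3.316
vertex 3.864 4.606 3.161
vertex 3.294 4.103 3.519
endloop
endfacet
facet normal 0.570 -0.795 -0.209
outer loop
vertex 4.417 3.835 2.958
vertex 3.847 3.332 3.316
vertex 3.786 3.697 1.761
endloop
endfacet
facet normal 0.464 0.101 0.880
outer loop
vertex 4.417 3.835 2.958
vertex 3.864 4.606 3.161
vertex 3.847 3.332 3.316
endloop
endfacet
facet normal -0.570 0.795 0.209
outer loop
vertex 3.294 4.103 3.519
vertex 3.864 4.606 3.161
vertex 2.663 3.965 2.322
endloop
endfacet
facet normal -0.464 -0.101 -0.880
outer loop
vertex 3.233 4.468 1.964
vertex 3.786 3.697 1.761
vertex 2.663 3.965 2.322
endloop
endfacet
facet normal -0.570 0.795 0.209
outer loop
vertex 2.663 3.965 2.322
vertex 3.864 4.606 3.161
vertex 3.233 4.468 1.964
endloop
endfacet
facet normal 0.678 0.599 -0.426
outer loop
vertex 3.233 4.468 1.964
vertex 4.417 3.835 2.958
vertex 3.786 3.697 1.761
endloop
endfacet
facet normal 0.678 0.599 -0.426
outer loop
vertex 3.864 4.606 3.161
vertex 4.417 3.835 2.958
vertex 3.233 4.468 1.964
endloop
endfacet
facet normal -0.640 0.609 0.468
outer loop
vertex 2.136 1.324 3.69
vertex 2.65 2.636 2.687
vertex 0.755 0.871 2.39
endloop
endfacet
facet normal -0.297 -0.759 0.580
outer loop
vertex 1.71 -0.036 1.693
vertex 2.136 1.324 3.69
vertex 0.755 0.871 2.39
endloop
endfacet
facet normal -0.640 0.609 0.468
outer loop
vertex 0.755 0.871 2.39
vertex 2.65 2.636 2.687
vertex 1.269 2.183 1.387
endloop
endfacet
facet normal -0.708 -0.233 -0.667
outer loop
vertex 1.269 2.183 1.387
vertex 1.71 -0.036 1.693
vertex 0.755 0.871 2.39
endloop
endfacet
facet normal 0.708 0.233 0.667
outer loop
vertex 2.136 1.324 3.69
vertex 3.605 1.729 1.99
vertex 2.65 2.636 2.687
endloop
endfacet
facet normal -0.297 -0.759 0.580
outer loop
vertex 3.091 0.417 2.993
vertex 2.136 1.324 3.69
vertex 1.71 -0.036 1.693
endloop
endfacet
facet normal 0.708 0.233 0.667
outer loop
vertex 3.091 0.417 2.993
vertex 3.605 1.729 1.99
vertex 2.136 1.324 3.69
endloop
endfacet
facet normal 0.297 0.759 -0.580
outer loop
vertex 2.65 2.636 2.687
vertex 3.605 1.729 1.99
vertex 1.269 2.183 1.387
endloop
endfacet
facet normal -0.708 -0.233 -0.667
outer loop
vertex 2.224 1.276 0.69
vertex 1.71 -0.036 1.693
vertex 1.269 2.183 1.387
endloop
endfacet
facet normal 0.297 0.759 -0.580
outer loop
vertex 1.269 2.183 1.387
vertex 3.605 1.729 1.99
vertex 2.224 1.276 0.69
endloop
endfacet
facet normal 0.640 -0.609 -0.468
outer loop
vertex 2.224 1.276 0.69
vertex 3.091 0.417 2.993
vertex 1.71 -0.036 1.693
endloop
endfacet
facet normal 0.640 -0.609 -0.468
outer loop
vertex 3.605 1.729 1.99
vertex 3.091 0.417 2.993
vertex 2.224 1.276 0.69
endloop
endfacet

endsolid


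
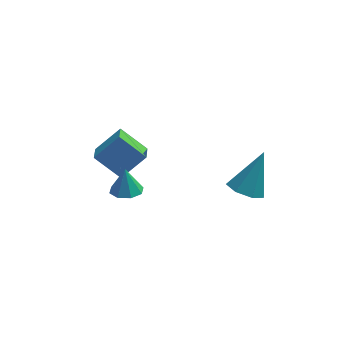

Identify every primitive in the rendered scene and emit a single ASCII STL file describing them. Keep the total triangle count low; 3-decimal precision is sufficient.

solid 
facet normal -0.697 -0.229 -0.680
outer loop
vertex -2.228 0.131 -2.562
vertex -3.308 0.574 -1.604
vertex -2.177 1.022 -2.915
endloop
endfacet
facet normal 0.715 -0.292 -0.635
outer loop
vertex -1.132 1.366 -1.896
vertex -2.228 0.131 -2.562
vertex -2.177 1.022 -2.915
endloop
endfacet
facet normal -0.697 -0.229 -0.680
outer loop
vertex -2.177 1.022 -2.915
vertex -3.308 0.574 -1.604
vertex -3.257 1.465 -1.957
endloop
endfacet
facet normal 0.054 0.928 -0.368
outer loop
vertex -3.257 1.465 -1.957
vertex -1.132 1.366 -1.896
vertex -2.177 1.022 -2.915
endloop
endfacet
facet normal -0.054 -0.928 0.368
outer loop
vertex -2.228 0.131 -2.562
vertex -2.263 0.918 -0.585
vertex -3.308 0.574 -1.604
endloop
endfacet
facet normal 0.715 -0.292 -0.635
outer loop
vertex -1.183 0.475 -1.543
vertex -2.228 0.131 -2.562
vertex -1.132 1.366 -1.896
endloop
endfacet
facet normal -0.054 -0.928 0.368
outer loop
vertex -1.183 0.475 -1.543
vertex -2.263 0.918 -0.585
vertex -2.228 0.131 -2.562
endloop
endfacet
facet normal -0.715 0.292 0.635
outer loop
vertex -3.308 0.574 -1.604
vertex -2.263 0.918 -0.585
vertex -3.257 1.465 -1.957
endloop
endfacet
facet normal 0.054 0.928 -0.368
outer loop
vertex -2.212 1.809 -0.938
vertex -1.132 1.366 -1.896
vertex -3.257 1.465 -1.957
endloop
endfacet
facet normal -0.715 0.292 0.635
outer loop
vertex -3.257 1.465 -1.957
vertex -2.263 0.918 -0.585
vertex -2.212 1.809 -0.938
endloop
endfacet
facet normal 0.697 0.229 0.680
outer loop
vertex -2.212 1.809 -0.938
vertex -1.183 0.475 -1.543
vertex -1.132 1.366 -1.896
endloop
endfacet
facet normal 0.697 0.229 0.680
outer loop
vertex -2.263 0.918 -0.585
vertex -1.183 0.475 -1.543
vertex -2.212 1.809 -0.938
endloop
endfacet
facet normal 0.032 -0.269 -0.963
outer loop
vertex -1.374 -3.974 1.261
vertex -2.013 -4.136 1.285
vertex -1.676 -3.587 1.143
endloop
endfacet
facet normal 0.683 0.640 0.351
outer loop
vertex -1.374 -3.974 1.261
vertex -1.676 -3.587 1.143
vertex -2.047 -3.844 2.335
endloop
endfacet
facet normal 0.030 -0.268 -0.963
outer loop
vertex -1.676 -3.587 1.143
vertex -2.013 -4.136 1.285
vertex -2.175 -3.521 1.109
endloop
endfacet
facet normal 0.111 0.964 0.242
outer loop
vertex -1.676 -3.587 1.143
vertex -2.175 -3.521 1.109
vertex -2.047 -3.844 2.335
endloop
endfacet
facet normal 0.030 -0.268 -0.963
outer loop
vertex -2.175 -3.521 1.109
vertex -2.013 -4.136 1.285
vertex -2.58 -3.815 1.178
endloop
endfacet
facet normal -0.536 0.801 0.267
outer loop
vertex -2.175 -3.521 1.109
vertex -2.58 -3.815 1.178
vertex -2.047 -3.844 2.335
endloop
endfacet
facet normal 0.030 -0.268 -0.963
outer loop
vertex -2.58 -3.815 1.178
vertex -2.013 -4.136 1.285
vertex -2.653 -4.297 1.31
endloop
endfacet
facet normal -0.878 0.245 0.411
outer loop
vertex -2.58 -3.815 1.178
vertex -2.653 -4.297 1.31
vertex -2.047 -3.844 2.335
endloop
endfacet
facet normal 0.030 -0.267 -0.963
outer loop
vertex -2.653 -4.297 1.31
vertex -2.013 -4.136 1.285
vertex -2.351 -4.685 1.427
endloop
endfacet
facet normal -0.714 -0.378 0.589
outer loop
vertex -2.653 -4.297 1.31
vertex -2.351 -4.685 1.427
vertex -2.047 -3.844 2.335
endloop
endfacet
facet normal 0.030 -0.268 -0.963
outer loop
vertex -2.351 -4.685 1.427
vertex -2.013 -4.136 1.285
vertex -1.851 -4.751 1.461
endloop
endfacet
facet normal -0.140 -0.703 0.698
outer loop
vertex -2.351 -4.685 1.427
vertex -1.851 -4.751 1.461
vertex -2.047 -3.844 2.335
endloop
endfacet
facet normal 0.030 -0.268 -0.963
outer loop
vertex -1.851 -4.751 1.461
vertex -2.013 -4.136 1.285
vertex -1.447 -4.457 1.392
endloop
endfacet
facet normal 0.507 -0.539 0.673
outer loop
vertex -1.851 -4.751 1.461
vertex -1.447 -4.457 1.392
vertex -2.047 -3.844 2.335
endloop
endfacet
facet normal 0.031 -0.266 -0.963
outer loop
vertex -1.447 -4.457 1.392
vertex -2.013 -4.136 1.285
vertex -1.374 -3.974 1.261
endloop
endfacet
facet normal 0.848 0.015 0.530
outer loop
vertex -1.447 -4.457 1.392
vertex -1.374 -3.974 1.261
vertex -2.047 -3.844 2.335
endloop
endfacet
facet normal -0.387 -0.409 -0.826
outer loop
vertex 3.094 -3.808 0.646
vertex 2.464 -4.046 1.059
vertex 2.571 -3.366 0.672
endloop
endfacet
facet normal 0.621 0.748 -0.234
outer loop
vertex 3.094 -3.808 0.646
vertex 2.571 -3.366 0.672
vertex 3.196 -3.274 2.621
endloop
endfacet
facet normal -0.389 -0.409 -0.826
outer loop
vertex 2.571 -3.366 0.672
vertex 2.464 -4.046 1.059
vertex 1.968 -3.435 0.99
endloop
endfacet
facet normal -0.118 0.993 -0.009
outer loop
vertex 2.571 -3.366 0.672
vertex 1.968 -3.435 0.99
vertex 3.196 -3.274 2.621
endloop
endfacet
facet normal -0.387 -0.408 -0.827
outer loop
vertex 1.968 -3.435 0.99
vertex 2.464 -4.046 1.059
vertex 1.738 -3.965 1.359
endloop
endfacet
facet normal -0.667 0.598 0.443
outer loop
vertex 1.968 -3.435 0.99
vertex 1.738 -3.965 1.359
vertex 3.196 -3.274 2.621
endloop
endfacet
facet normal -0.387 -0.409 -0.826
outer loop
vertex 1.738 -3.965 1.359
vertex 2.464 -4.046 1.059
vertex 2.055 -4.556 1.503
endloop
endfacet
facet normal -0.610 -0.137 0.780
outer loop
vertex 1.738 -3.965 1.359
vertex 2.055 -4.556 1.503
vertex 3.196 -3.274 2.621
endloop
endfacet
facet normal -0.388 -0.408 -0.826
outer loop
vertex 2.055 -4.556 1.503
vertex 2.464 -4.046 1.059
vertex 2.68 -4.763 1.312
endloop
endfacet
facet normal 0.010 -0.662 0.749
outer loop
vertex 2.055 -4.556 1.503
vertex 2.68 -4.763 1.312
vertex 3.196 -3.274 2.621
endloop
endfacet
facet normal -0.387 -0.408 -0.827
outer loop
vertex 2.68 -4.763 1.312
vertex 2.464 -4.046 1.059
vertex 3.142 -4.43 0.931
endloop
endfacet
facet normal 0.725 -0.579 0.373
outer loop
vertex 2.68 -4.763 1.312
vertex 3.142 -4.43 0.931
vertex 3.196 -3.274 2.621
endloop
endfacet
facet normal -0.387 -0.409 -0.826
outer loop
vertex 3.142 -4.43 0.931
vertex 2.464 -4.046 1.059
vertex 3.094 -3.808 0.646
endloop
endfacet
facet normal 0.997 0.047 -0.064
outer loop
vertex 3.142 -4.43 0.931
vertex 3.094 -3.808 0.646
vertex 3.196 -3.274 2.621
endloop
endfacet

endsolid


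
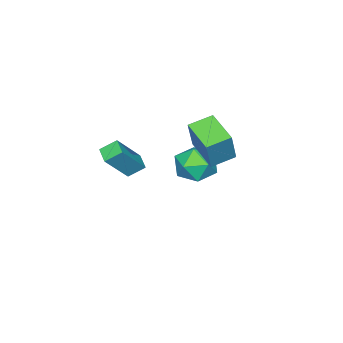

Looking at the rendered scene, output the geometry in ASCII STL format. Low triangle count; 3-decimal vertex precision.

solid 
facet normal -0.836 0.481 0.265
outer loop
vertex -1.955 1.978 1.168
vertex -1.208 3.543 0.683
vertex -2.613 1.768 -0.527
endloop
endfacet
facet normal -0.415 -0.869 0.269
outer loop
vertex -1.552 1.157 -0.863
vertex -1.955 1.978 1.168
vertex -2.613 1.768 -0.527
endloop
endfacet
facet normal -0.836 0.481 0.265
outer loop
vertex -2.613 1.768 -0.527
vertex -1.208 3.543 0.683
vertex -1.867 3.332 -1.011
endloop
endfacet
facet normal -0.360 -0.115 -0.926
outer loop
vertex -1.867 3.332 -1.011
vertex -1.552 1.157 -0.863
vertex -2.613 1.768 -0.527
endloop
endfacet
facet normal 0.360 0.115 0.926
outer loop
vertex -1.955 1.978 1.168
vertex -0.147 2.932 0.347
vertex -1.208 3.543 0.683
endloop
endfacet
facet normal -0.414 -0.870 0.269
outer loop
vertex -0.893 1.368 0.831
vertex -1.955 1.978 1.168
vertex -1.552 1.157 -0.863
endloop
endfacet
facet normal 0.360 0.115 0.926
outer loop
vertex -0.893 1.368 0.831
vertex -0.147 2.932 0.347
vertex -1.955 1.978 1.168
endloop
endfacet
facet normal 0.415 0.869 -0.270
outer loop
vertex -1.208 3.543 0.683
vertex -0.147 2.932 0.347
vertex -1.867 3.332 -1.011
endloop
endfacet
facet normal -0.360 -0.115 -0.926
outer loop
vertex -0.805 2.722 -1.348
vertex -1.552 1.157 -0.863
vertex -1.867 3.332 -1.011
endloop
endfacet
facet normal 0.414 0.870 -0.269
outer loop
vertex -1.867 3.332 -1.011
vertex -0.147 2.932 0.347
vertex -0.805 2.722 -1.348
endloop
endfacet
facet normal 0.836 -0.481 -0.265
outer loop
vertex -0.805 2.722 -1.348
vertex -0.893 1.368 0.831
vertex -1.552 1.157 -0.863
endloop
endfacet
facet normal 0.836 -0.481 -0.265
outer loop
vertex -0.147 2.932 0.347
vertex -0.893 1.368 0.831
vertex -0.805 2.722 -1.348
endloop
endfacet
facet normal -0.554 -0.780 0.291
outer loop
vertex 3.161 0.611 1.638
vertex 1.952 0.91 0.138
vertex 3.678 0.047 1.109
endloop
endfacet
facet normal 0.620 -0.153 0.769
outer loop
vertex 4.148 0.71 0.862
vertex 3.161 0.611 1.638
vertex 3.678 0.047 1.109
endloop
endfacet
facet normal -0.554 -0.780 0.291
outer loop
vertex 3.678 0.047 1.109
vertex 1.952 0.91 0.138
vertex 2.469 0.346 -0.391
endloop
endfacet
facet normal 0.556 -0.606 -0.569
outer loop
vertex 2.469 0.346 -0.391
vertex 4.148 0.71 0.862
vertex 3.678 0.047 1.109
endloop
endfacet
facet normal -0.556 0.606 0.569
outer loop
vertex 3.161 0.611 1.638
vertex 2.422 1.573 -0.109
vertex 1.952 0.91 0.138
endloop
endfacet
facet normal 0.620 -0.153 0.769
outer loop
vertex 3.631 1.274 1.391
vertex 3.161 0.611 1.638
vertex 4.148 0.71 0.862
endloop
endfacet
facet normal -0.556 0.606 0.569
outer loop
vertex 3.631 1.274 1.391
vertex 2.422 1.573 -0.109
vertex 3.161 0.611 1.638
endloop
endfacet
facet normal -0.620 0.153 -0.769
outer loop
vertex 1.952 0.91 0.138
vertex 2.422 1.573 -0.109
vertex 2.469 0.346 -0.391
endloop
endfacet
facet normal 0.556 -0.606 -0.569
outer loop
vertex 2.939 1.009 -0.638
vertex 4.148 0.71 0.862
vertex 2.469 0.346 -0.391
endloop
endfacet
facet normal -0.620 0.153 -0.769
outer loop
vertex 2.469 0.346 -0.391
vertex 2.422 1.573 -0.109
vertex 2.939 1.009 -0.638
endloop
endfacet
facet normal 0.554 0.780 -0.291
outer loop
vertex 2.939 1.009 -0.638
vertex 3.631 1.274 1.391
vertex 4.148 0.71 0.862
endloop
endfacet
facet normal 0.554 0.780 -0.291
outer loop
vertex 2.422 1.573 -0.109
vertex 3.631 1.274 1.391
vertex 2.939 1.009 -0.638
endloop
endfacet
facet normal -0.840 0.537 -0.078
outer loop
vertex -2.637 1.758 -3.128
vertex -3.251 0.802 -3.099
vertex -2.995 1.342 -2.133
endloop
endfacet
facet normal -0.331 0.907 0.260
outer loop
vertex -2.637 1.758 -3.128
vertex -2.995 1.342 -2.133
vertex -1.941 1.755 -2.231
endloop
endfacet
facet normal 0.232 0.957 -0.177
outer loop
vertex -2.637 1.758 -3.128
vertex -1.941 1.755 -2.231
vertex -1.546 1.47 -3.257
endloop
endfacet
facet normal 0.070 0.617 -0.784
outer loop
vertex -2.637 1.758 -3.128
vertex -1.546 1.47 -3.257
vertex -2.356 0.881 -3.793
endloop
endfacet
facet normal -0.592 0.358 -0.722
outer loop
vertex -2.637 1.758 -3.128
vertex -2.356 0.881 -3.793
vertex -3.251 0.802 -3.099
endloop
endfacet
facet normal -0.132 0.535 0.834
outer loop
vertex -1.941 1.755 -2.231
vertex -2.995 1.342 -2.133
vertex -2.124 0.799 -1.647
endloop
endfacet
facet normal -0.955 -0.064 0.289
outer loop
vertex -2.995 1.342 -2.133
vertex -3.251 0.802 -3.099
vertex -2.934 0.21 -2.183
endloop
endfacet
facet normal -0.553 -0.355 -0.754
outer loop
vertex -3.251 0.802 -3.099
vertex -2.356 0.881 -3.793
vertex -2.539 -0.075 -3.209
endloop
endfacet
facet normal 0.517 0.066 -0.853
outer loop
vertex -2.356 0.881 -3.793
vertex -1.546 1.47 -3.257
vertex -1.485 0.338 -3.307
endloop
endfacet
facet normal 0.778 0.615 0.129
outer loop
vertex -1.546 1.47 -3.257
vertex -1.941 1.755 -2.231
vertex -1.229 0.878 -2.341
endloop
endfacet
facet normal -0.070 -0.617 0.784
outer loop
vertex -1.843 -0.078 -2.312
vertex -2.124 0.799 -1.647
vertex -2.934 0.21 -2.183
endloop
endfacet
facet normal -0.232 -0.957 0.177
outer loop
vertex -1.843 -0.078 -2.312
vertex -2.934 0.21 -2.183
vertex -2.539 -0.075 -3.209
endloop
endfacet
facet normal 0.331 -0.907 -0.260
outer loop
vertex -1.843 -0.078 -2.312
vertex -2.539 -0.075 -3.209
vertex -1.485 0.338 -3.307
endloop
endfacet
facet normal 0.840 -0.537 0.078
outer loop
vertex -1.843 -0.078 -2.312
vertex -1.485 0.338 -3.307
vertex -1.229 0.878 -2.341
endloop
endfacet
facet normal 0.592 -0.358 0.722
outer loop
vertex -1.843 -0.078 -2.312
vertex -1.229 0.878 -2.341
vertex -2.124 0.799 -1.647
endloop
endfacet
facet normal -0.517 -0.066 0.853
outer loop
vertex -2.934 0.21 -2.183
vertex -2.124 0.799 -1.647
vertex -2.995 1.342 -2.133
endloop
endfacet
facet normal -0.778 -0.615 -0.129
outer loop
vertex -2.539 -0.075 -3.209
vertex -2.934 0.21 -2.183
vertex -3.251 0.802 -3.099
endloop
endfacet
facet normal 0.132 -0.535 -0.834
outer loop
vertex -1.485 0.338 -3.307
vertex -2.539 -0.075 -3.209
vertex -2.356 0.881 -3.793
endloop
endfacet
facet normal 0.955 0.064 -0.289
outer loop
vertex -1.229 0.878 -2.341
vertex -1.485 0.338 -3.307
vertex -1.546 1.47 -3.257
endloop
endfacet
facet normal 0.553 0.355 0.754
outer loop
vertex -2.124 0.799 -1.647
vertex -1.229 0.878 -2.341
vertex -1.941 1.755 -2.231
endloop
endfacet

endsolid
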